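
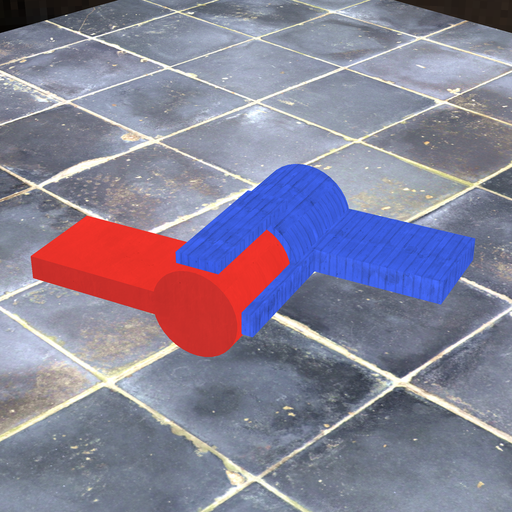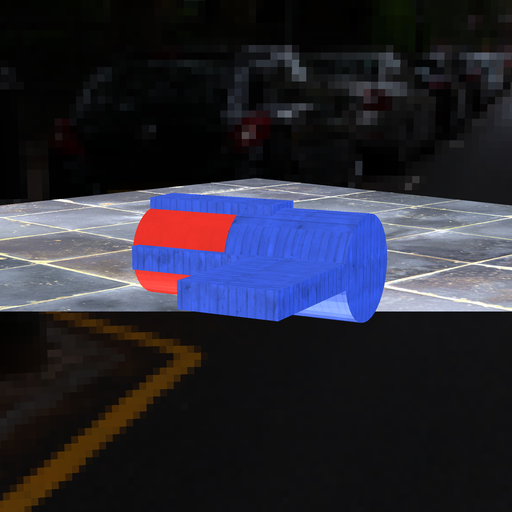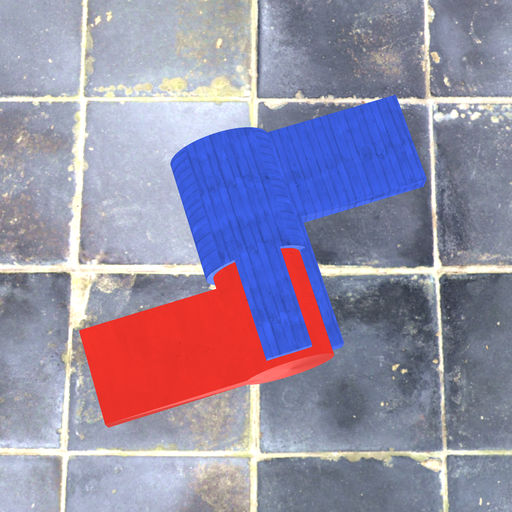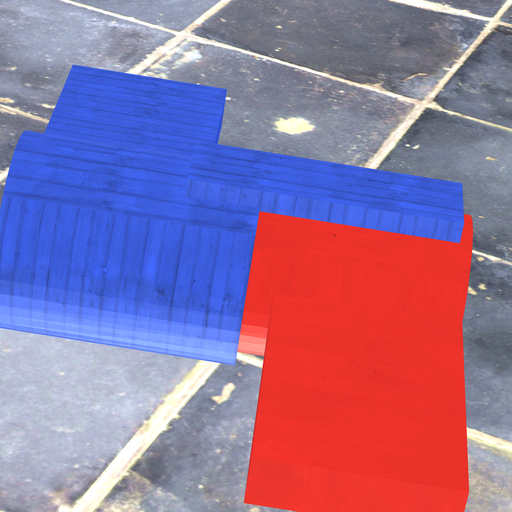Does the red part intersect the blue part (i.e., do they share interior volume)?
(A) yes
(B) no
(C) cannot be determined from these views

(A) yes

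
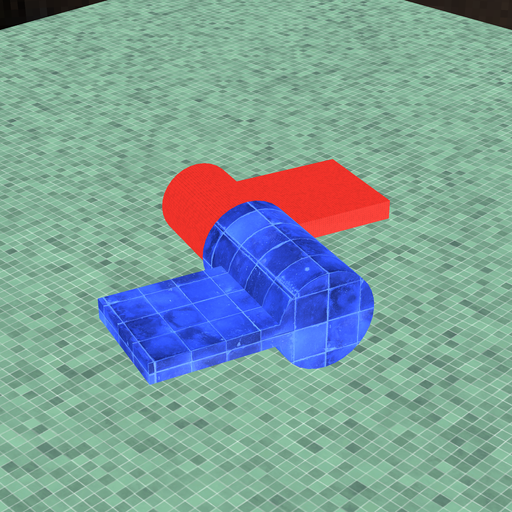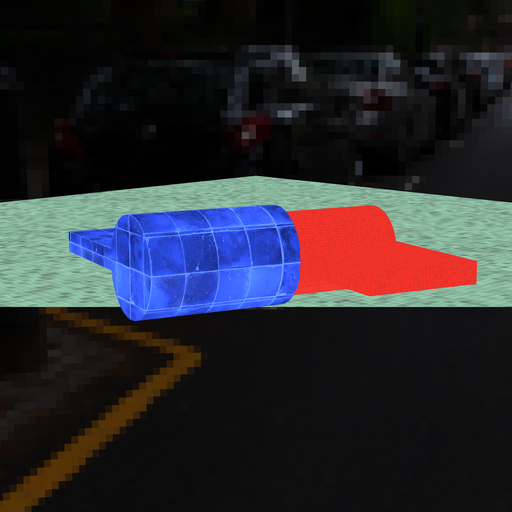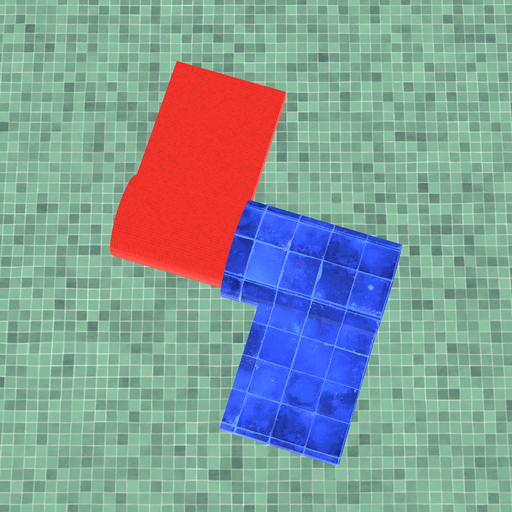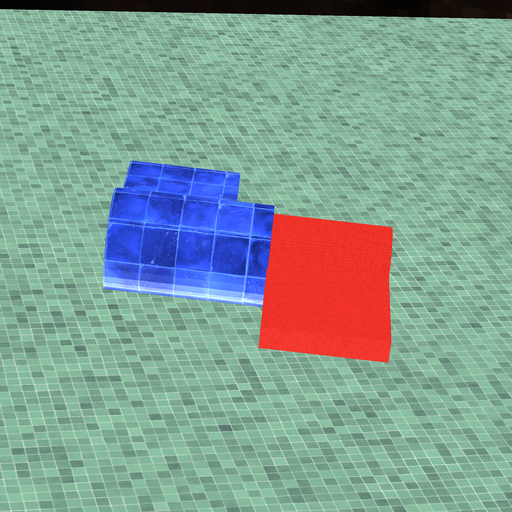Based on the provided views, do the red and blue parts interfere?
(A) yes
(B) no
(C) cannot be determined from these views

(A) yes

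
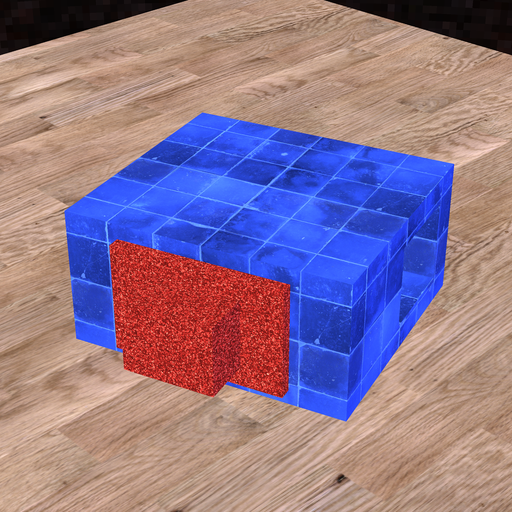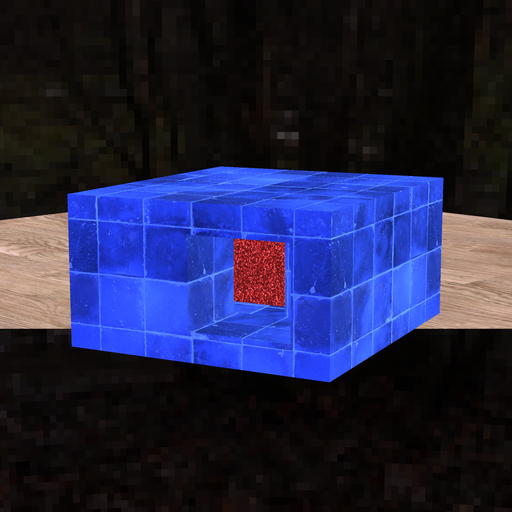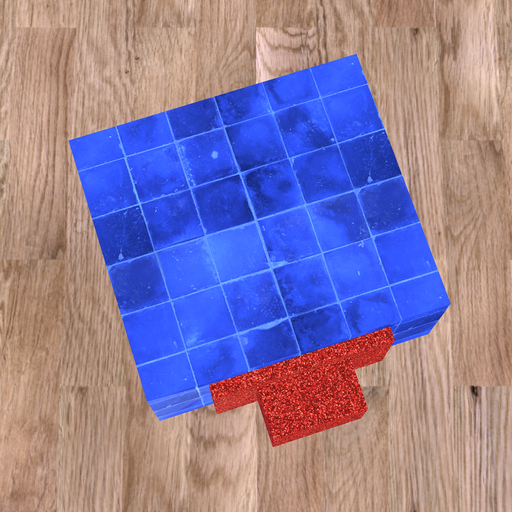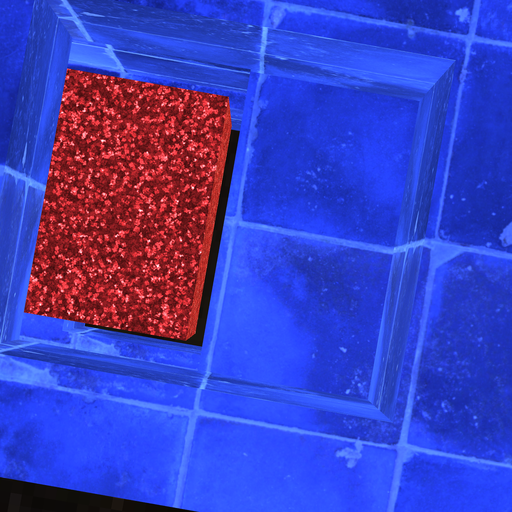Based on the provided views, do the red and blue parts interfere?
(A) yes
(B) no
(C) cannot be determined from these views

(B) no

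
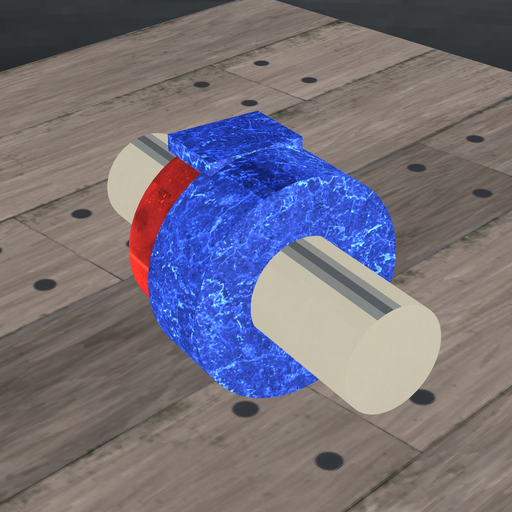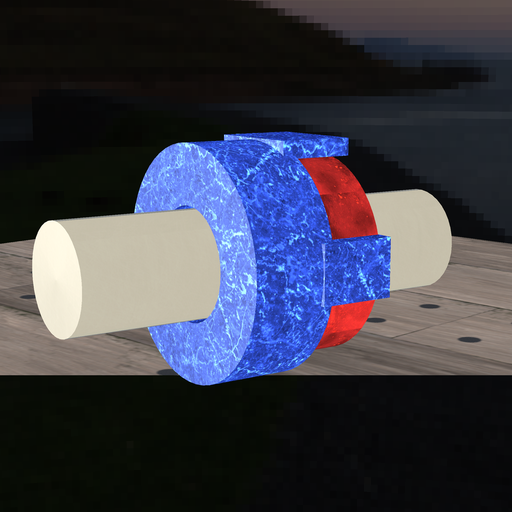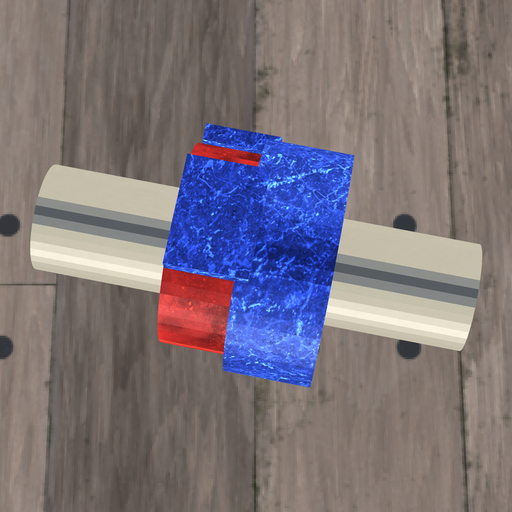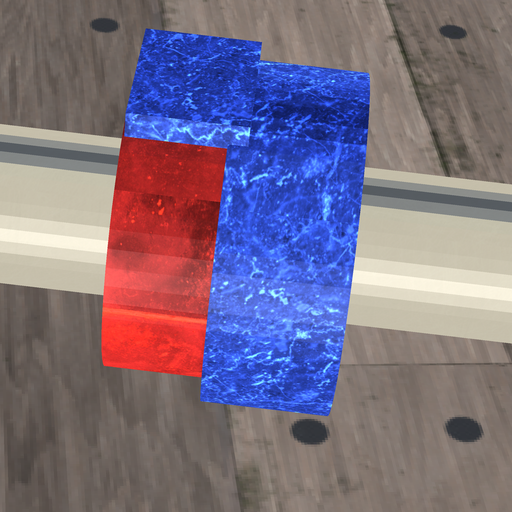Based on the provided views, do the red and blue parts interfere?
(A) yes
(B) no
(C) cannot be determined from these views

(A) yes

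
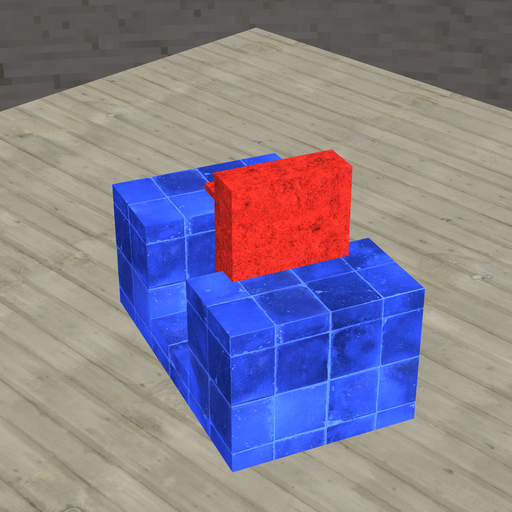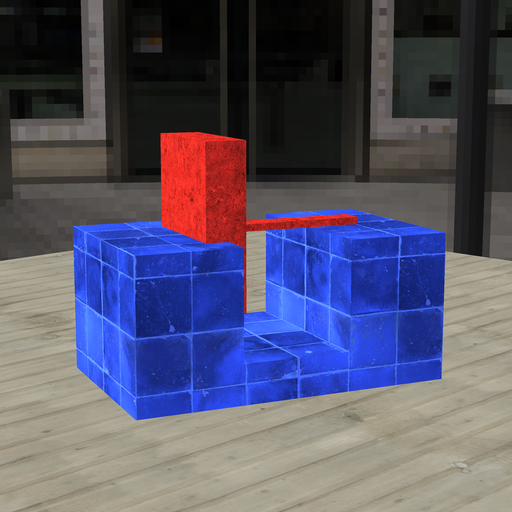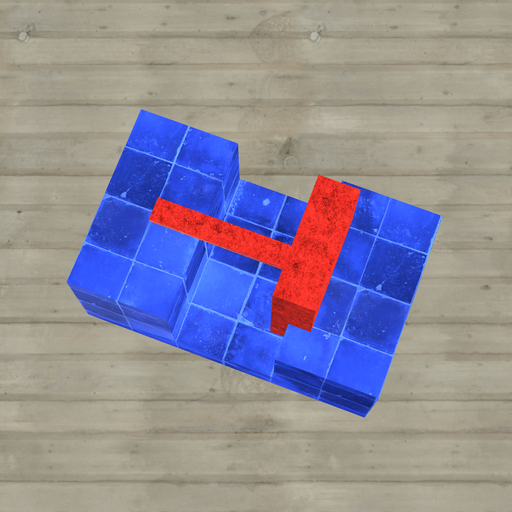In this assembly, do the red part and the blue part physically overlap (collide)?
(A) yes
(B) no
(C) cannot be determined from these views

(A) yes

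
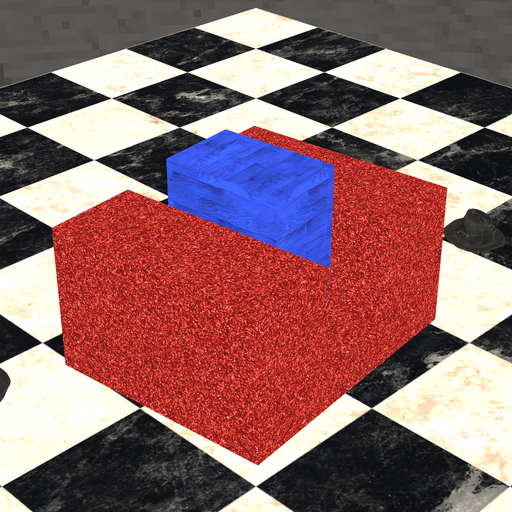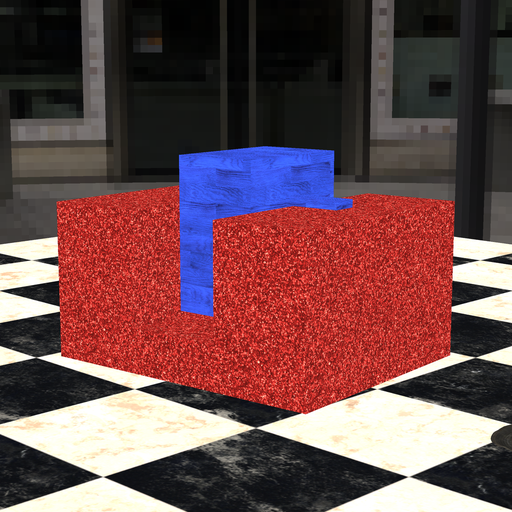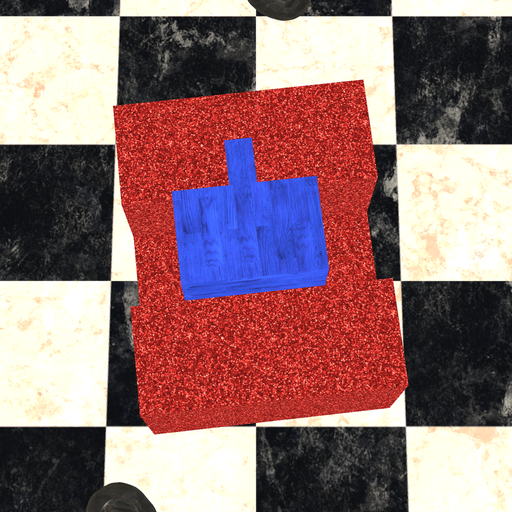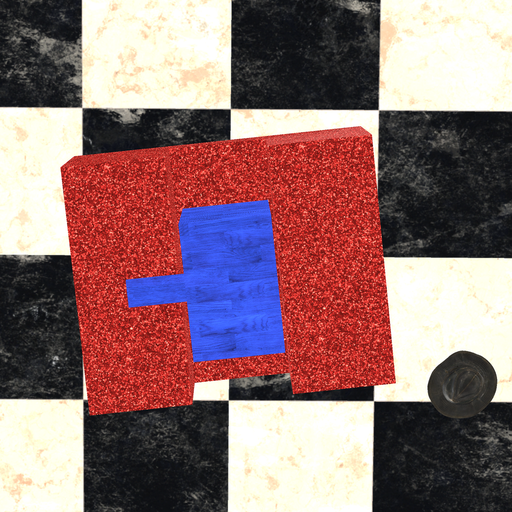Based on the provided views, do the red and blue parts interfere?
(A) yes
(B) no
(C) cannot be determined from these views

(B) no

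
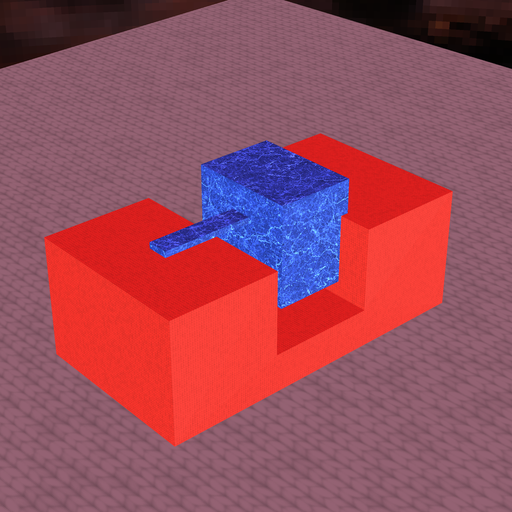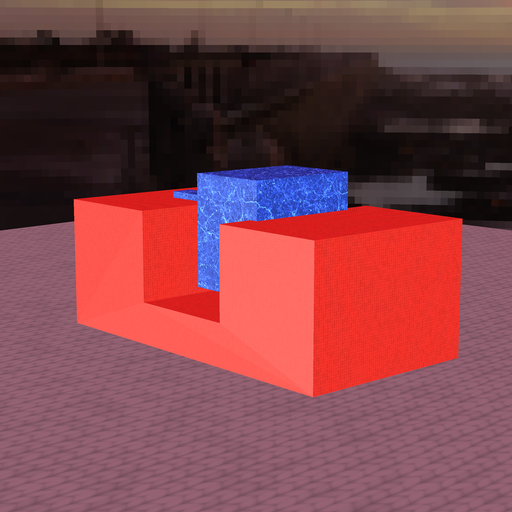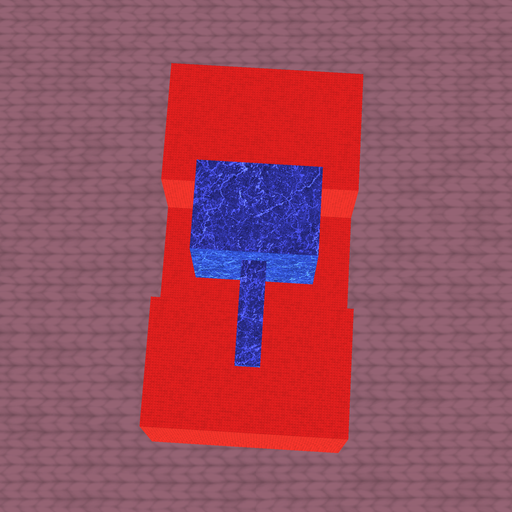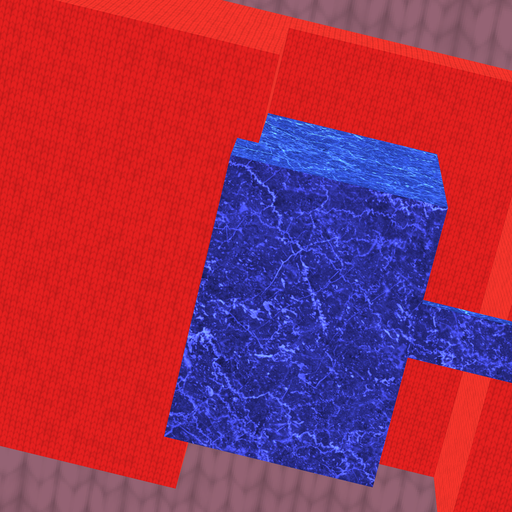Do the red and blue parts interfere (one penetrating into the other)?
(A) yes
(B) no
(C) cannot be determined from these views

(A) yes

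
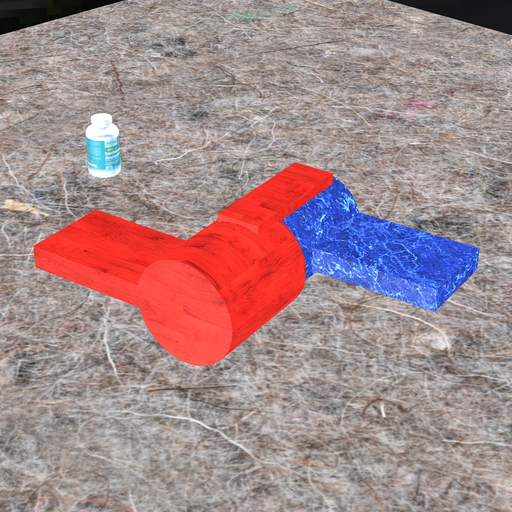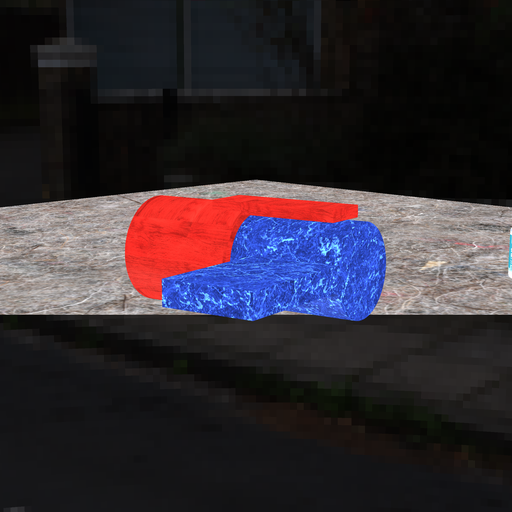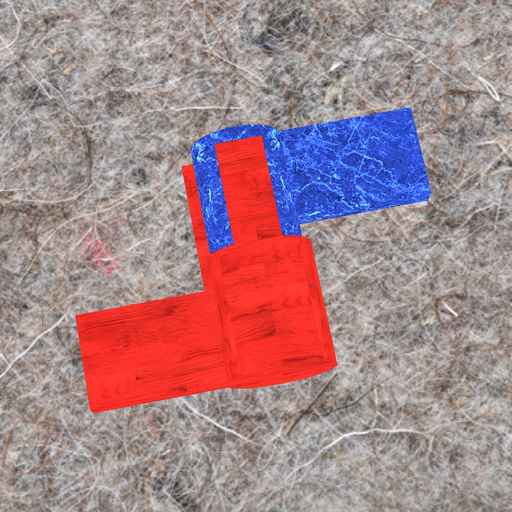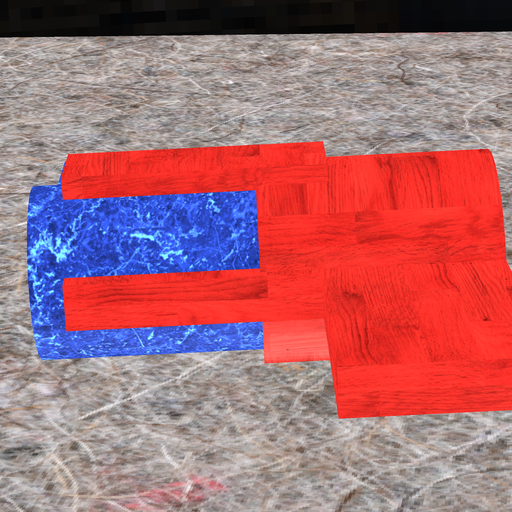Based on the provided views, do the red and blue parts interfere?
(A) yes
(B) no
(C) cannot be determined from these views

(A) yes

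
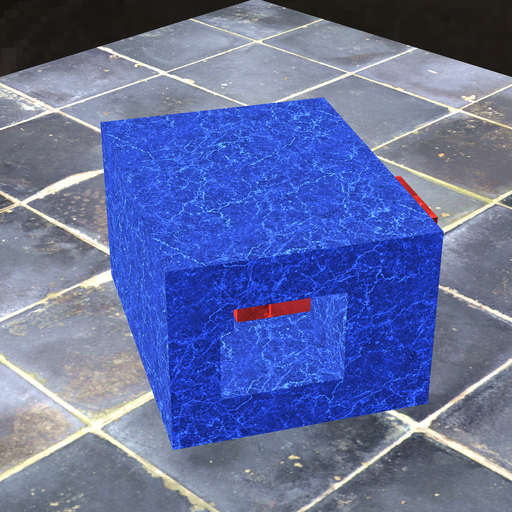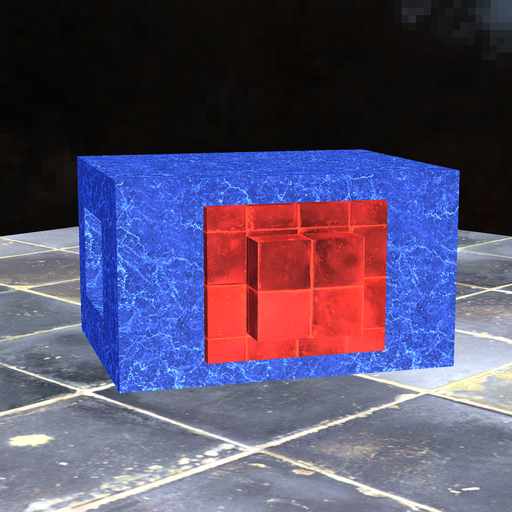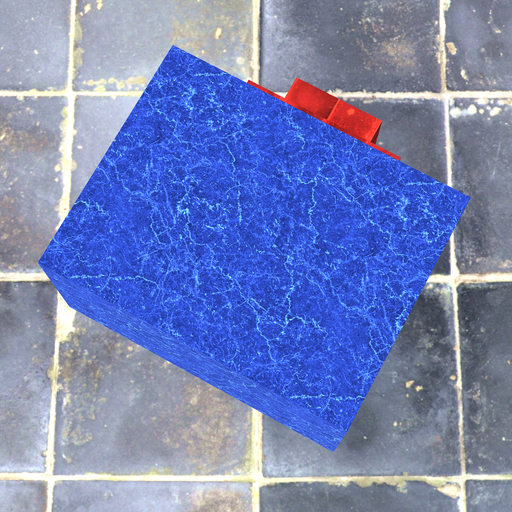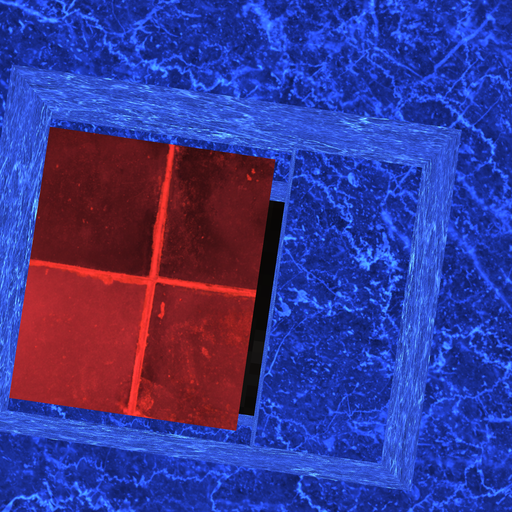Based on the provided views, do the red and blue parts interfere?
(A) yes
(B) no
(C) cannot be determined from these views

(B) no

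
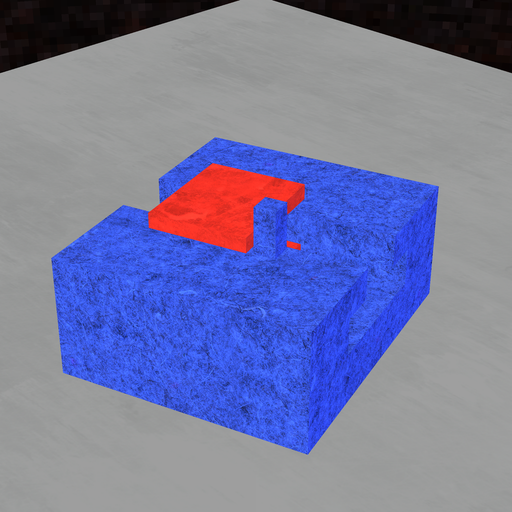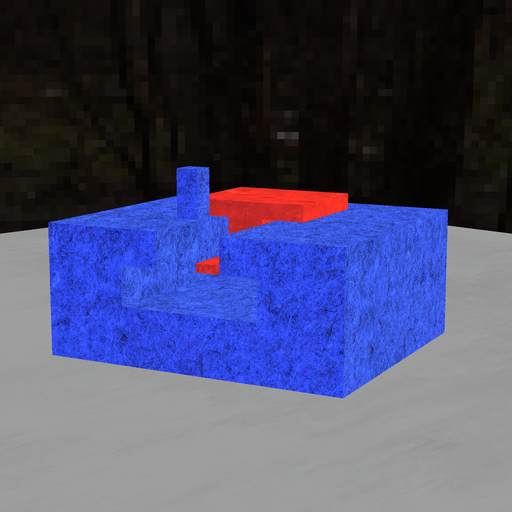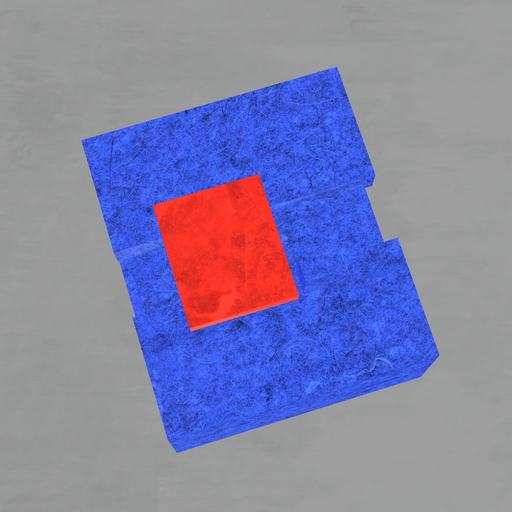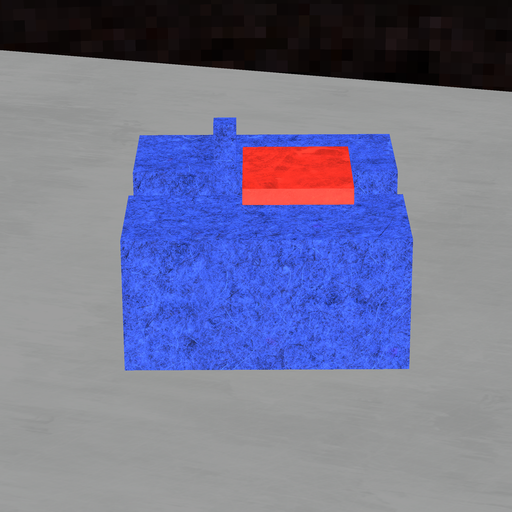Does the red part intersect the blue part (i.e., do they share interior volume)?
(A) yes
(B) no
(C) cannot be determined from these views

(B) no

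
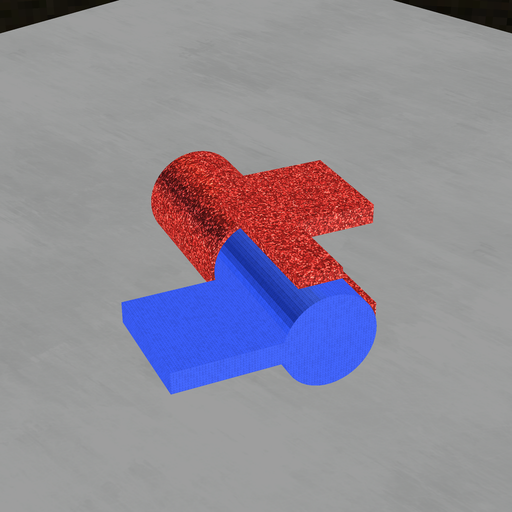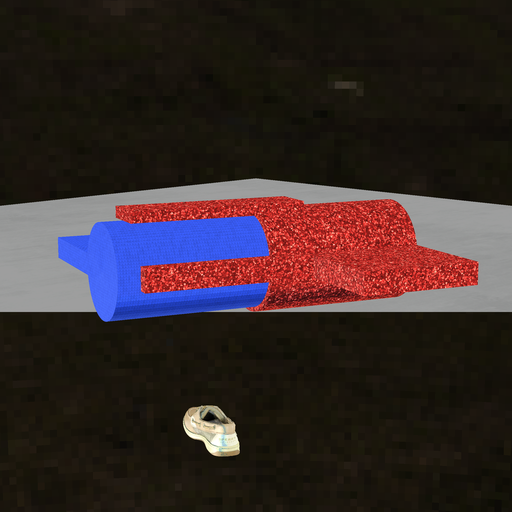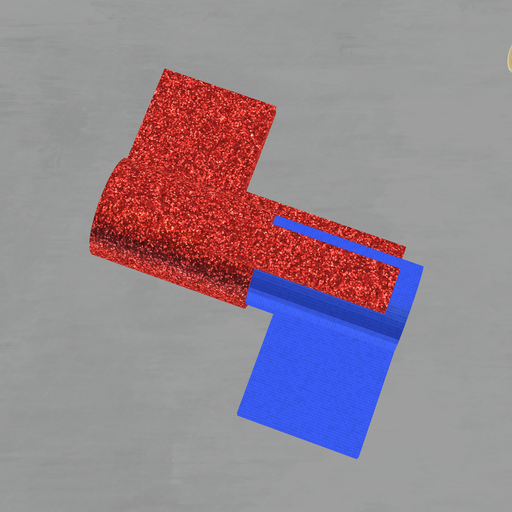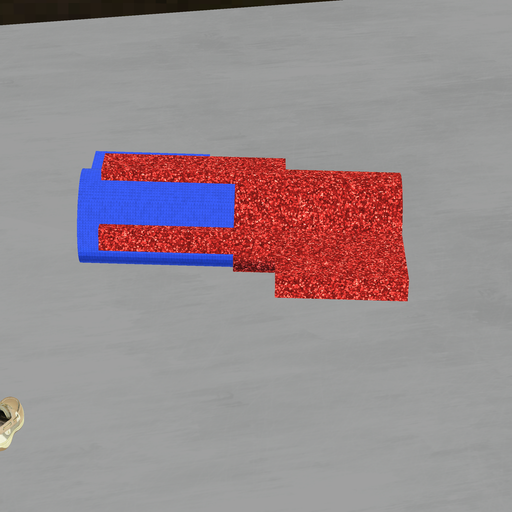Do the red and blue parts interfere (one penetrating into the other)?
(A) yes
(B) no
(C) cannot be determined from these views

(A) yes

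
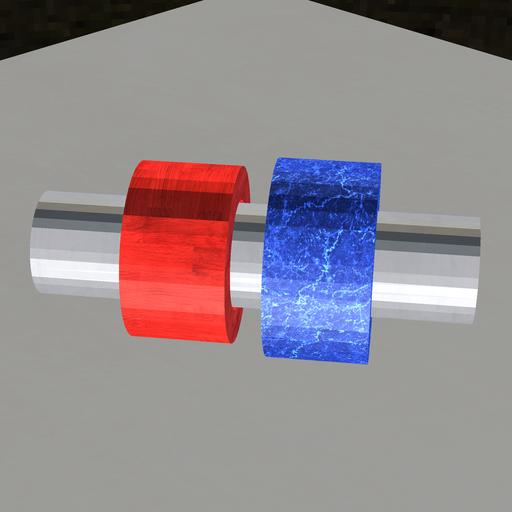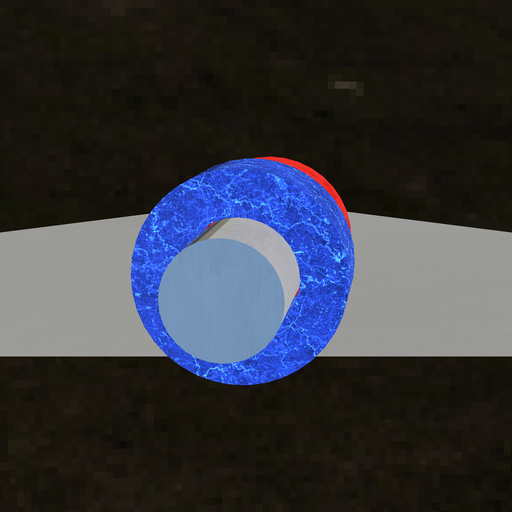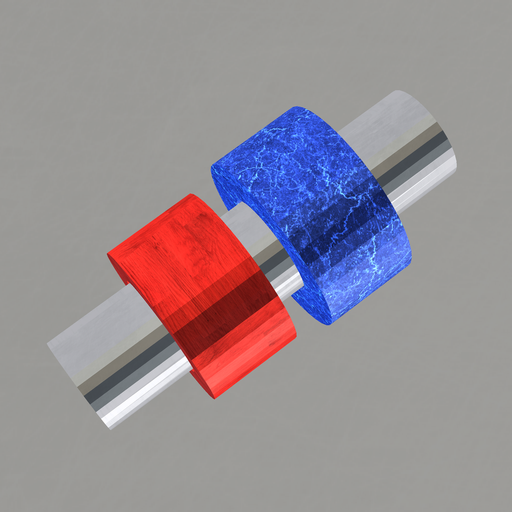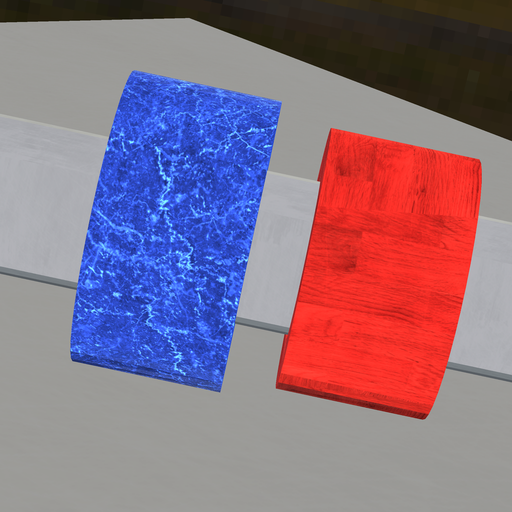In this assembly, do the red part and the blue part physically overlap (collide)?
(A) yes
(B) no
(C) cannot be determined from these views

(B) no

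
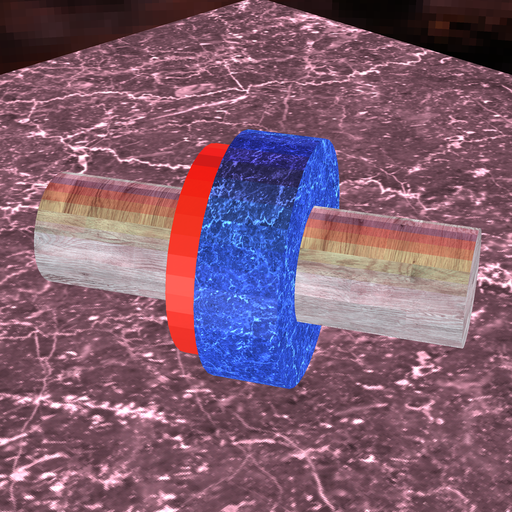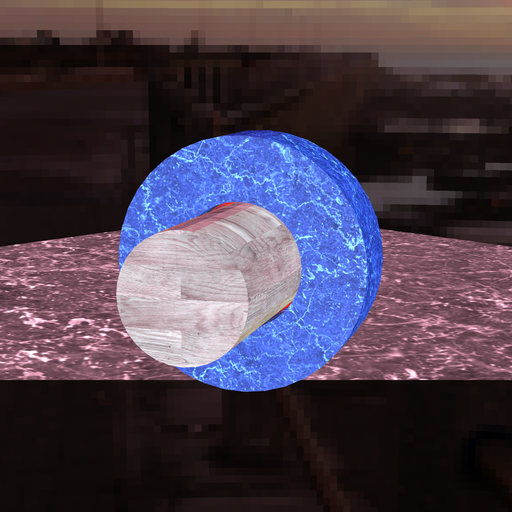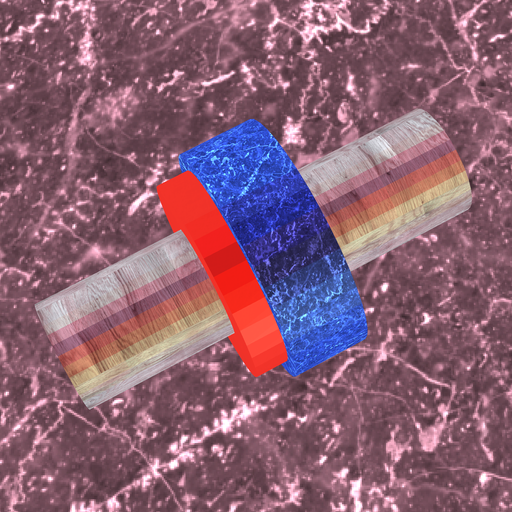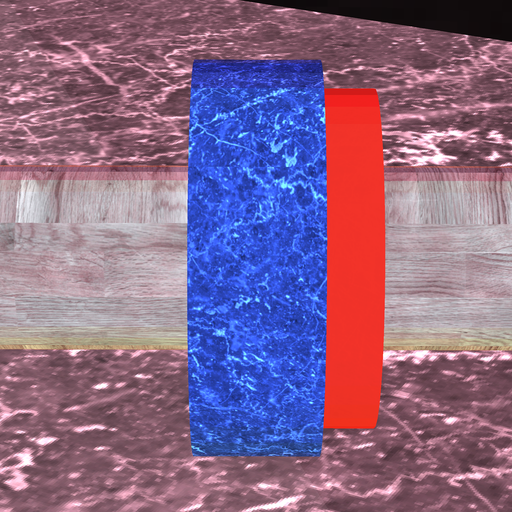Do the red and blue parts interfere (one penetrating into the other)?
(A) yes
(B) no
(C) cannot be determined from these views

(A) yes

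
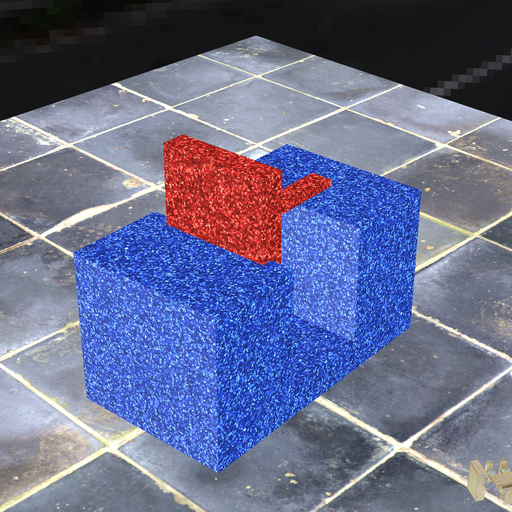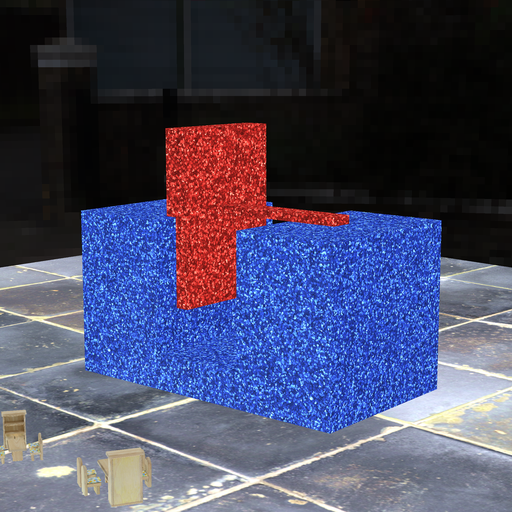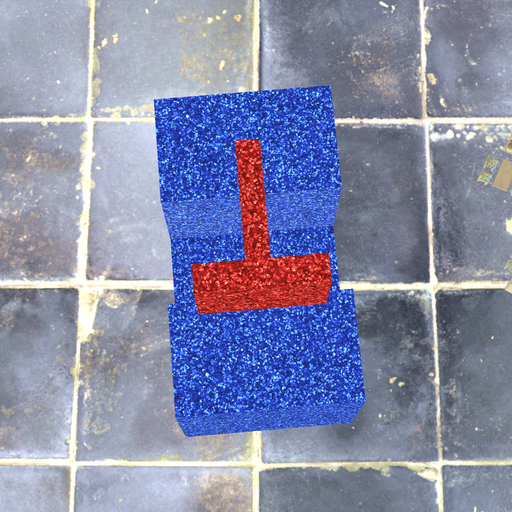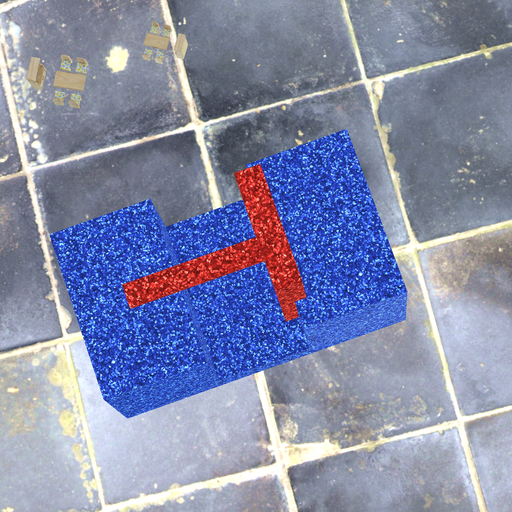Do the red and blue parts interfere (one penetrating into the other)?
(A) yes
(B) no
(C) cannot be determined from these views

(A) yes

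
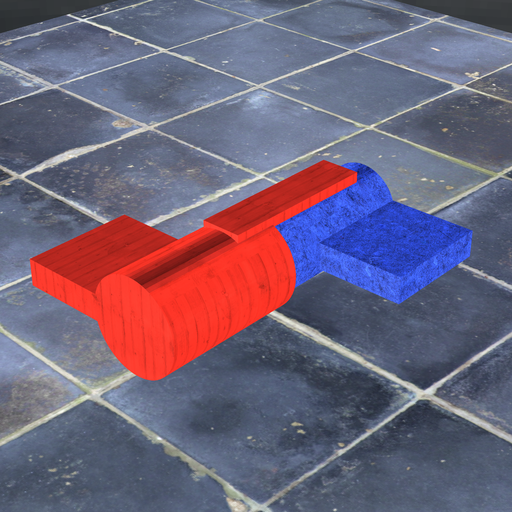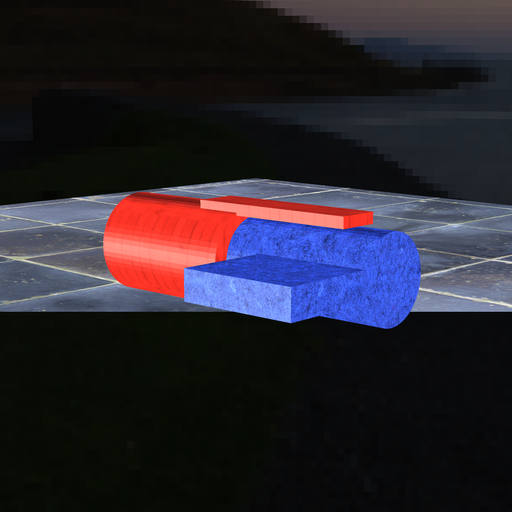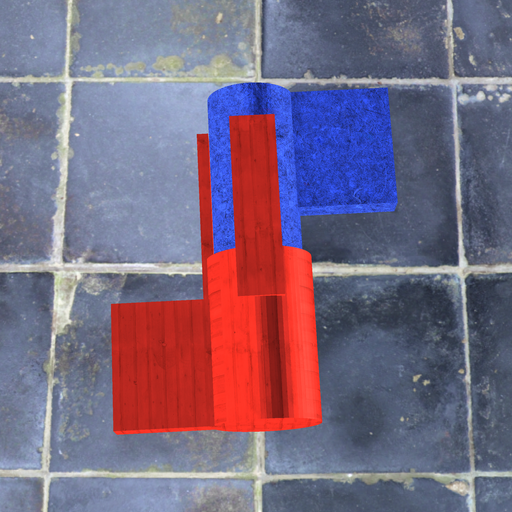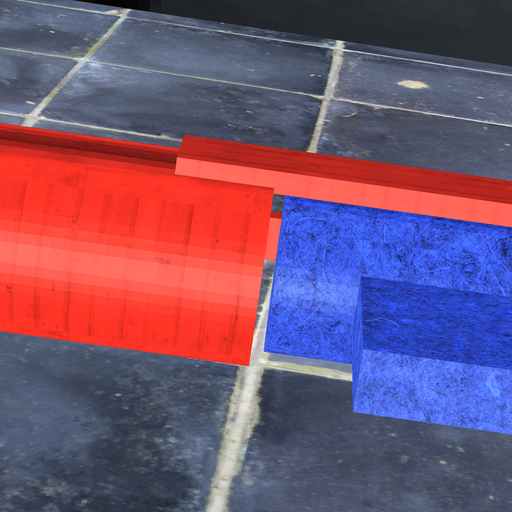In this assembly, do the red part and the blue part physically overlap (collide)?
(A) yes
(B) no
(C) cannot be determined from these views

(B) no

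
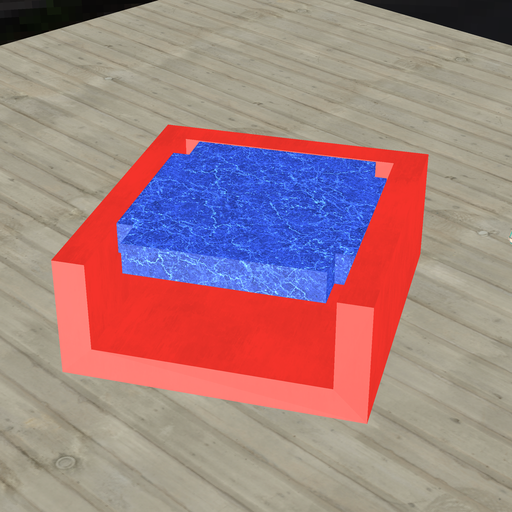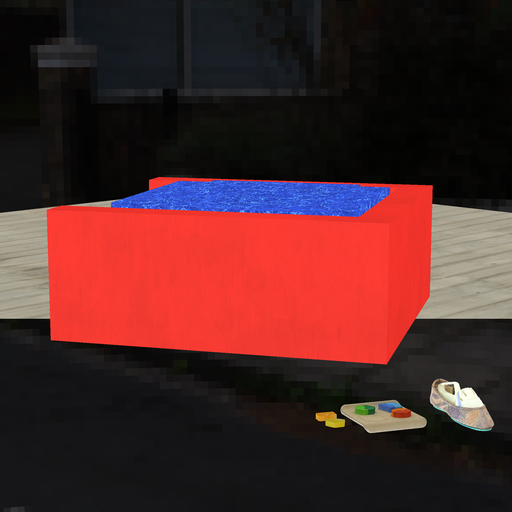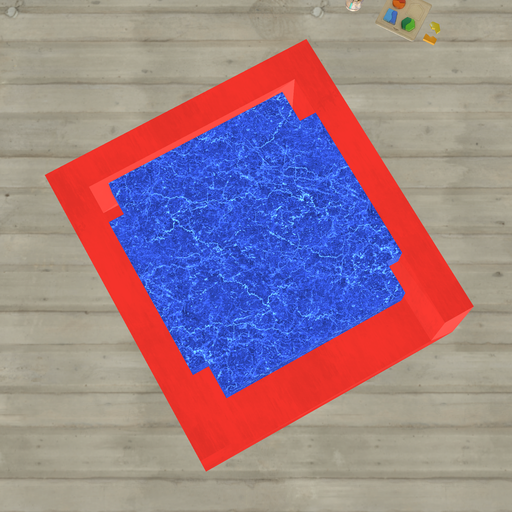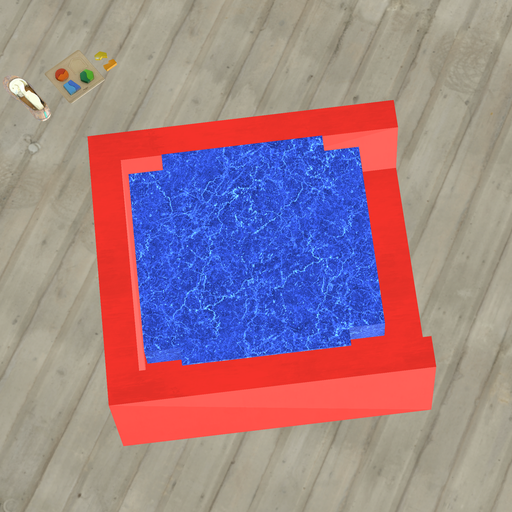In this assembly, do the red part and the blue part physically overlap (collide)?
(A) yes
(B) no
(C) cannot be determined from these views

(B) no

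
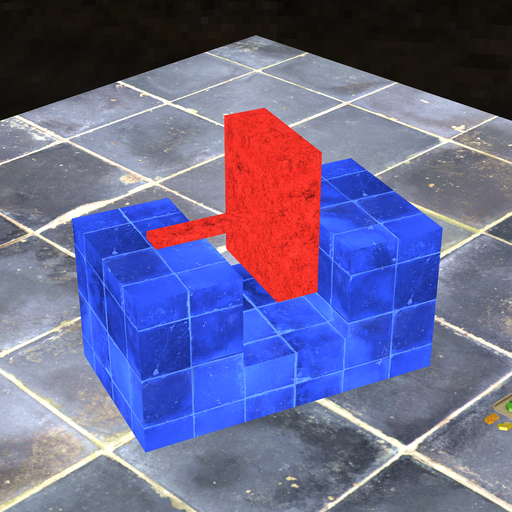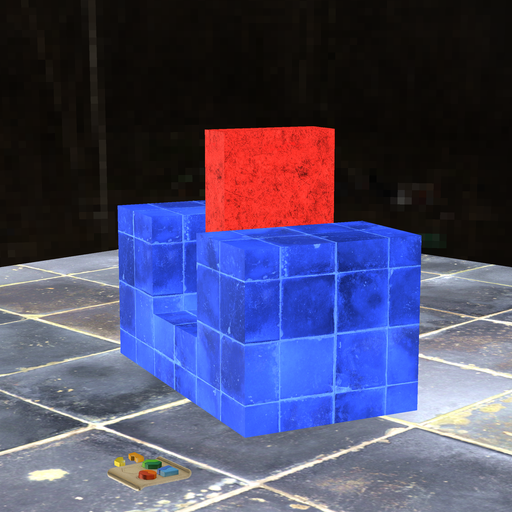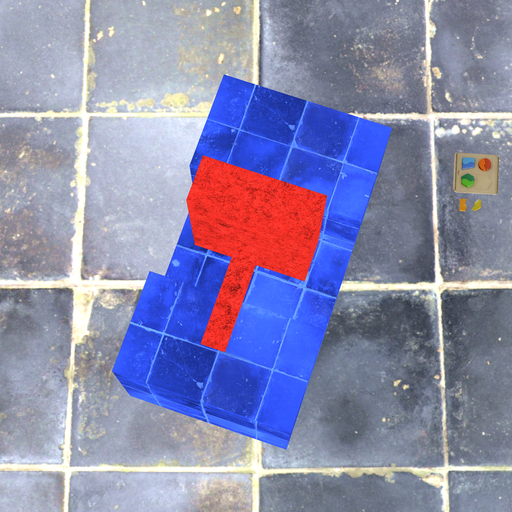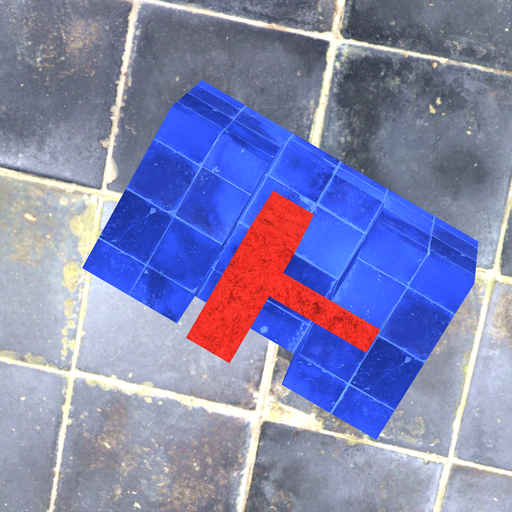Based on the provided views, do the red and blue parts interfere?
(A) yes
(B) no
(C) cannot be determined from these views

(B) no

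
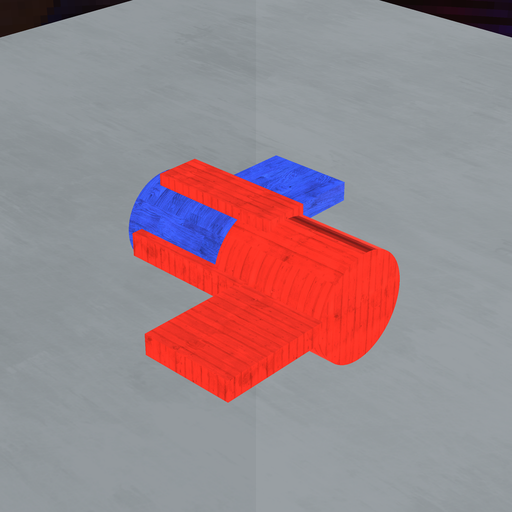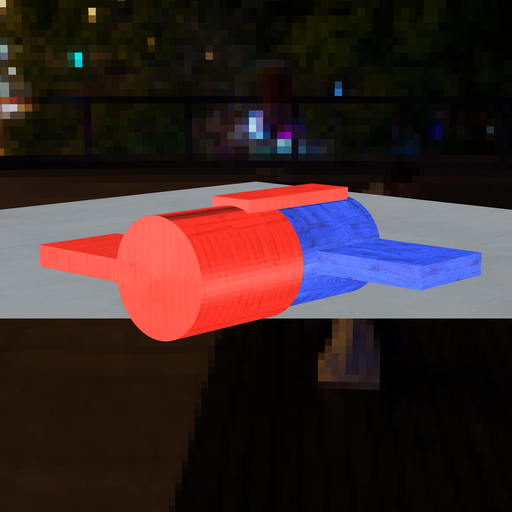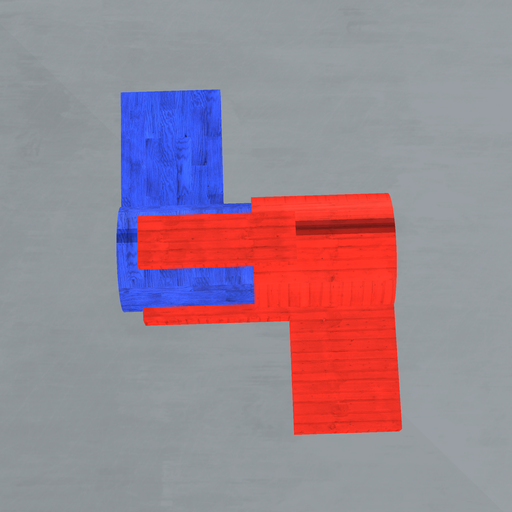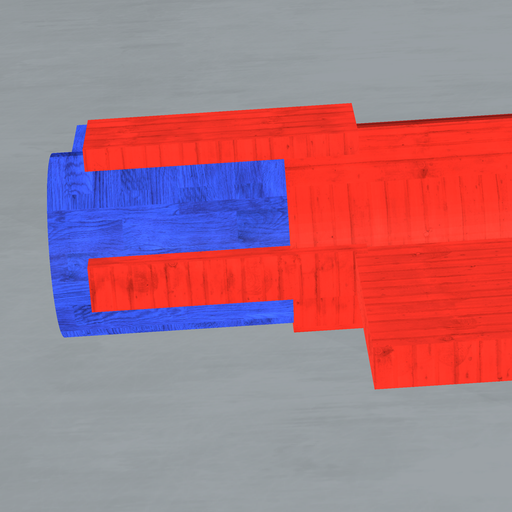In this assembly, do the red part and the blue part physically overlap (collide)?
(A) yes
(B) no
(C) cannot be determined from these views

(A) yes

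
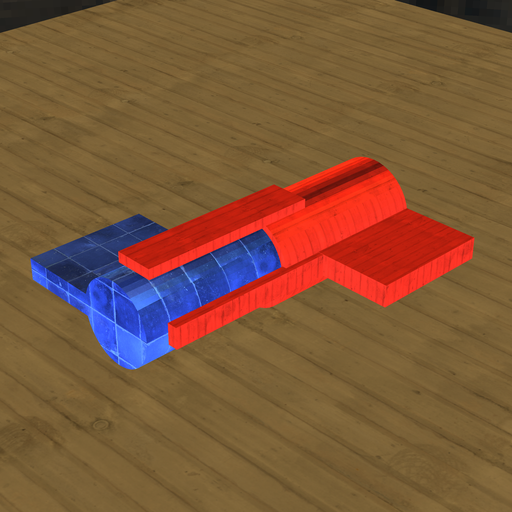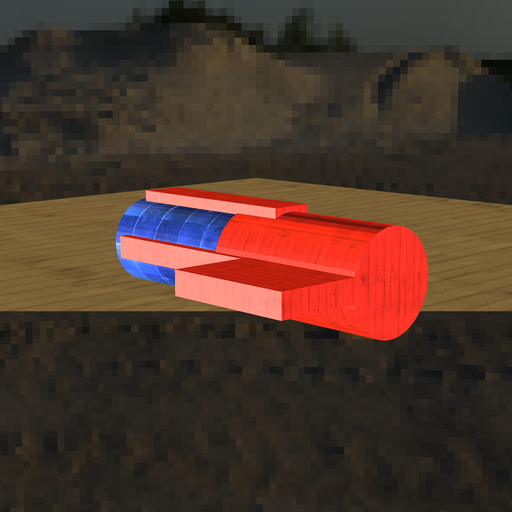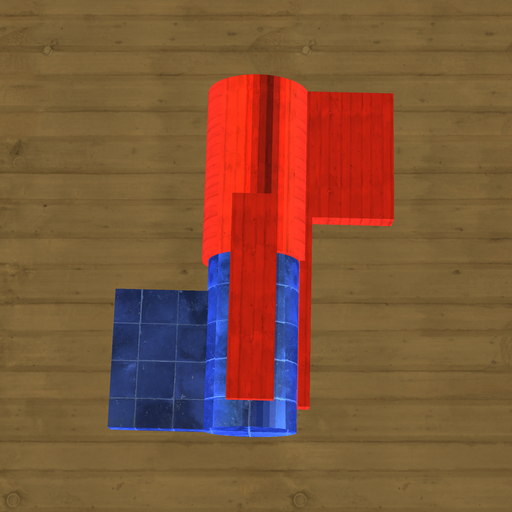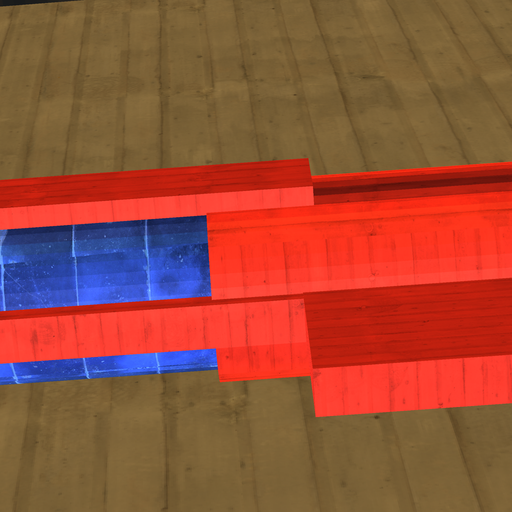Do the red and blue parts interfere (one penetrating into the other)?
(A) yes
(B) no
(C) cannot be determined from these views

(A) yes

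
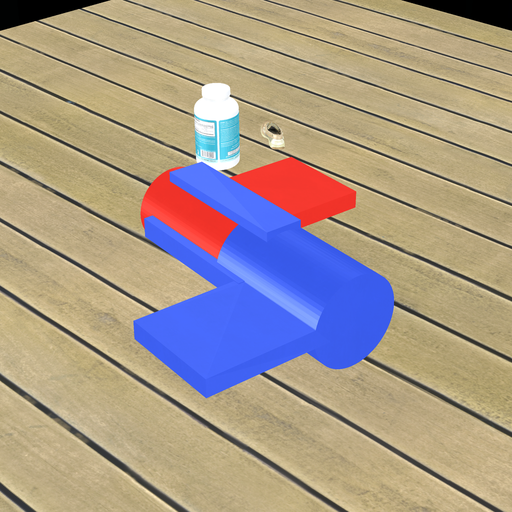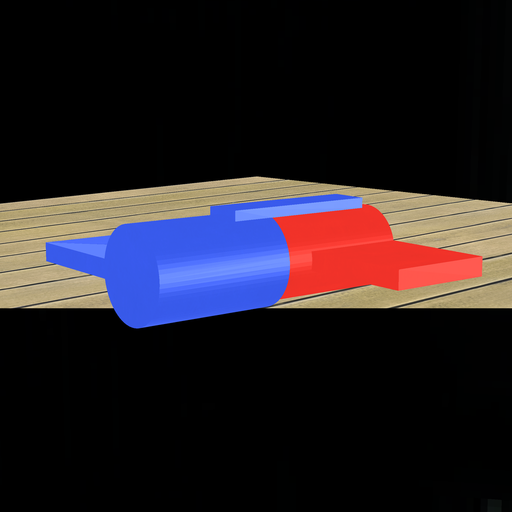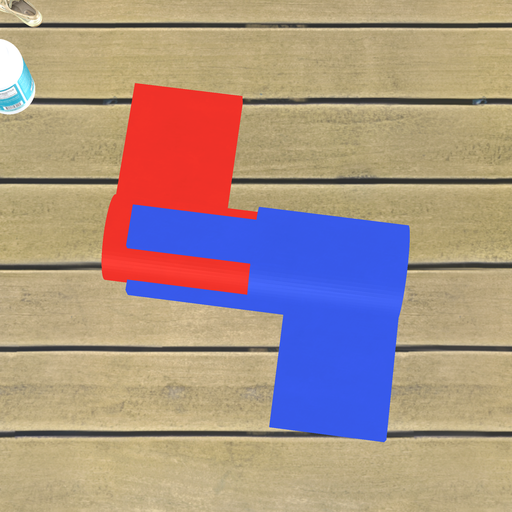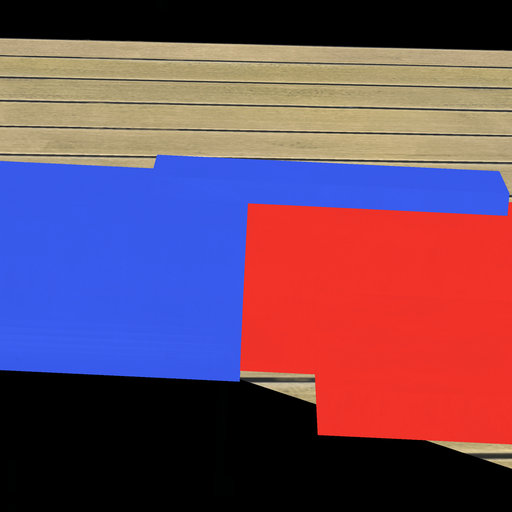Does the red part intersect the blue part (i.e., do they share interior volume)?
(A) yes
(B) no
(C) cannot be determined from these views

(A) yes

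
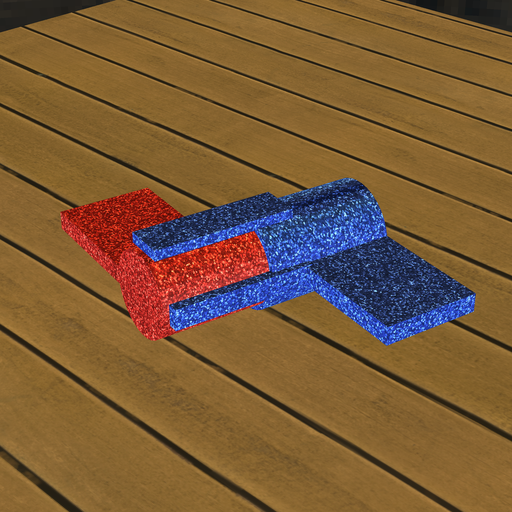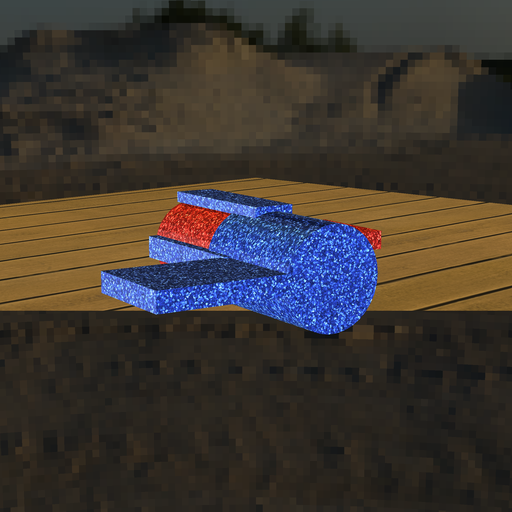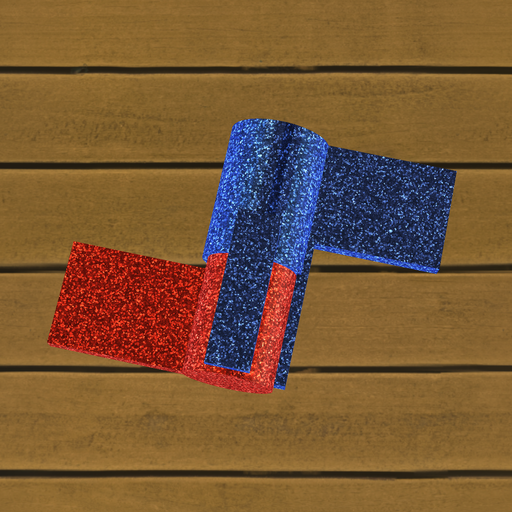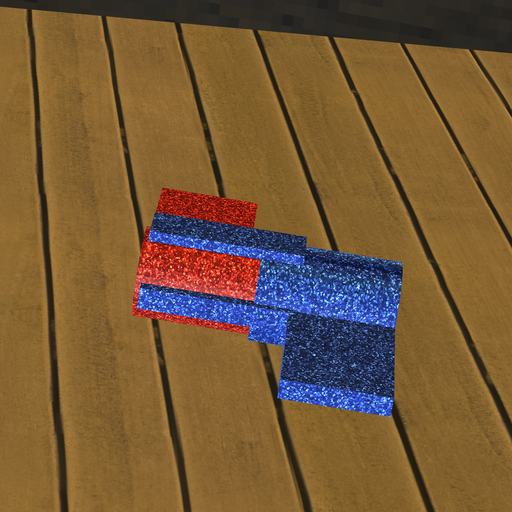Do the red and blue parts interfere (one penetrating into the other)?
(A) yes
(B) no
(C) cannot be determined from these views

(A) yes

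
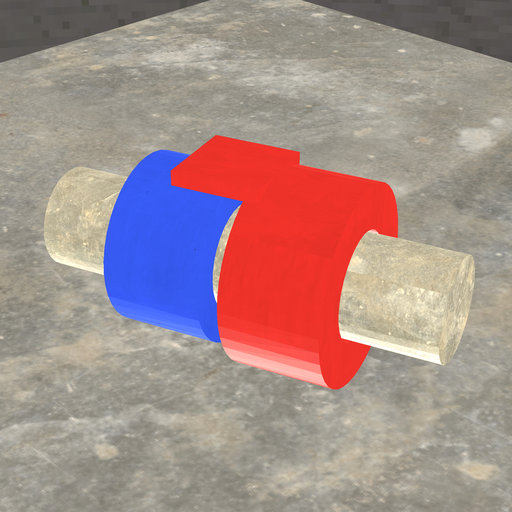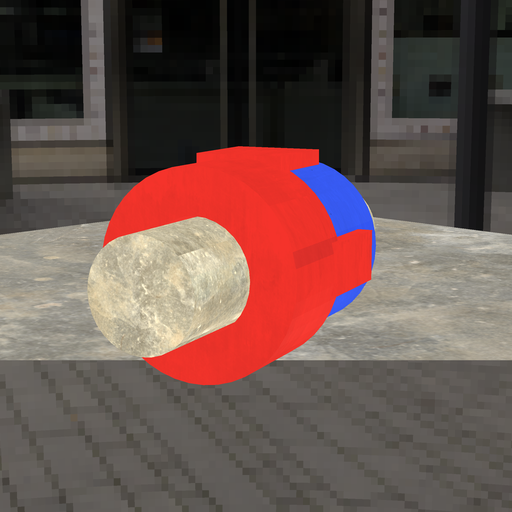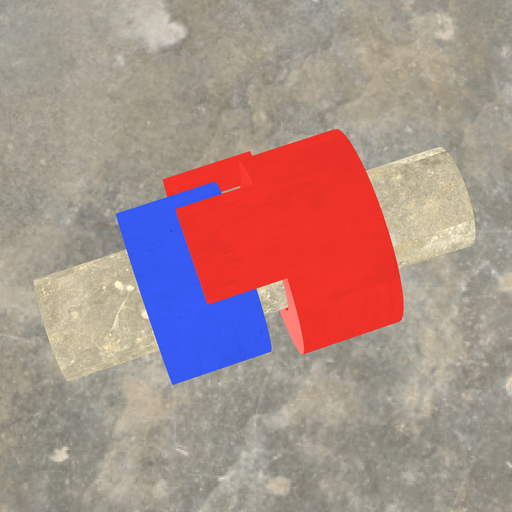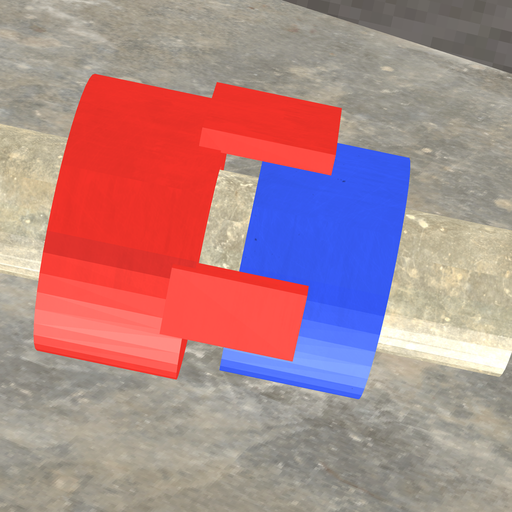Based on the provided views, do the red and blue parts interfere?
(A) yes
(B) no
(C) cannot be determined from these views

(B) no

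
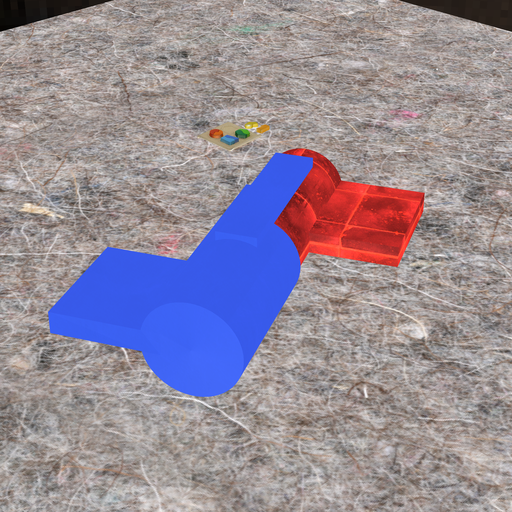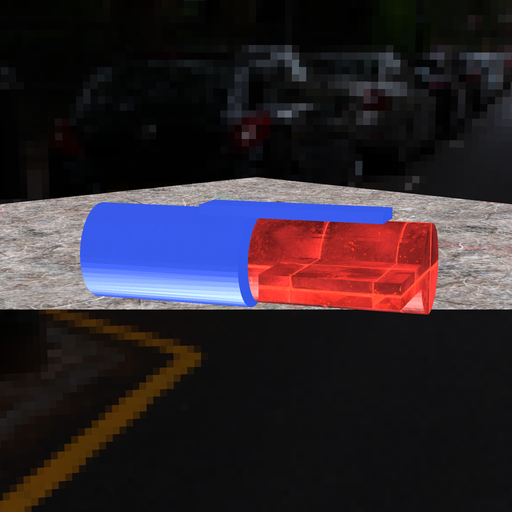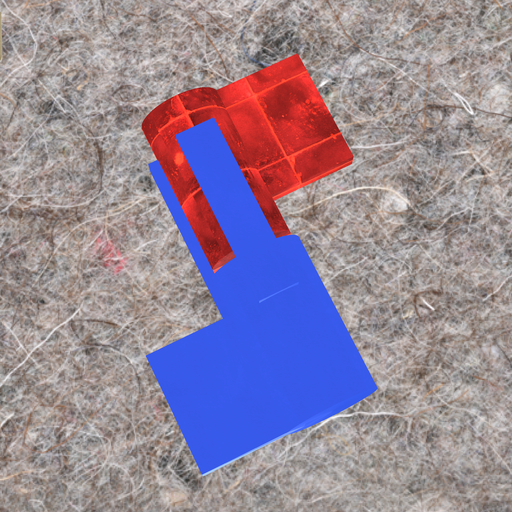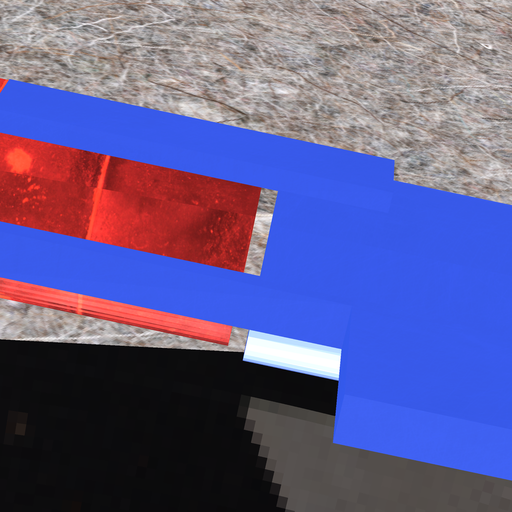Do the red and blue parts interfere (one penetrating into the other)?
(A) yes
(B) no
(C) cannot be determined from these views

(B) no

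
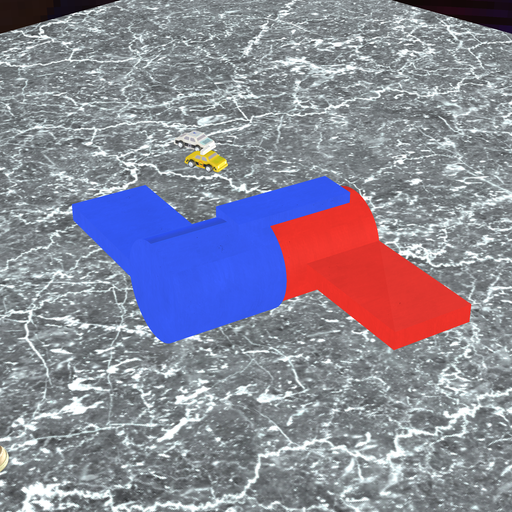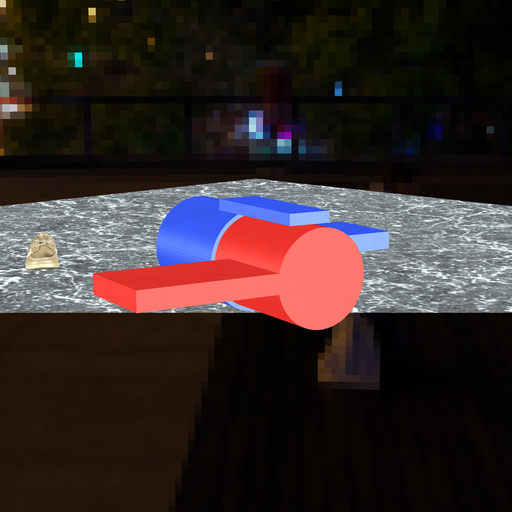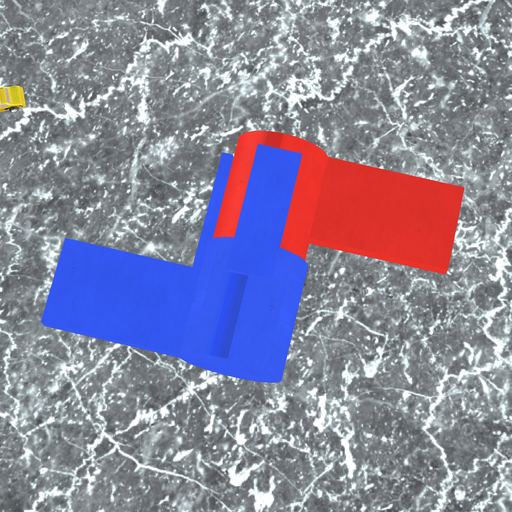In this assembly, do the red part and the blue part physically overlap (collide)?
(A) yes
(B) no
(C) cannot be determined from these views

(C) cannot be determined from these views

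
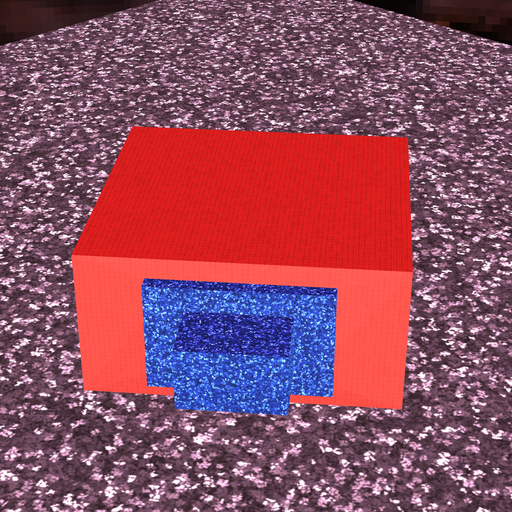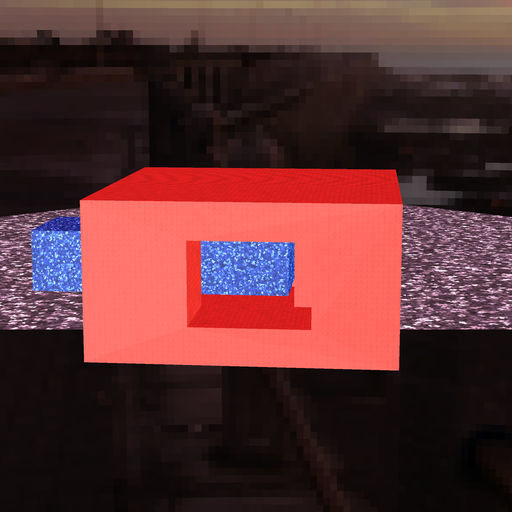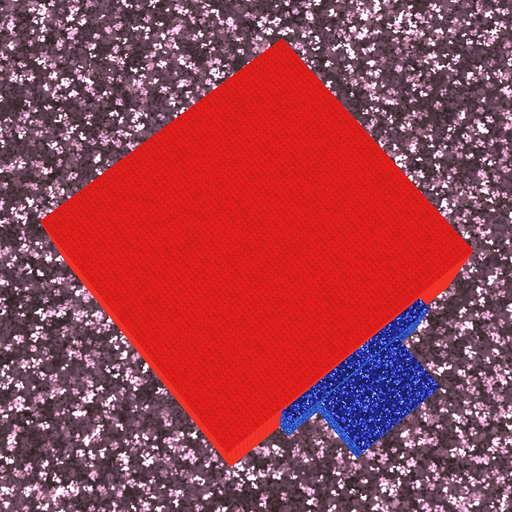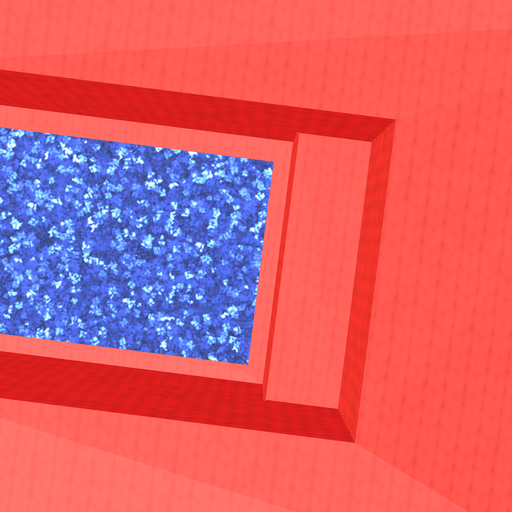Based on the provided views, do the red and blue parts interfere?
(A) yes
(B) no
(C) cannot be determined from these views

(B) no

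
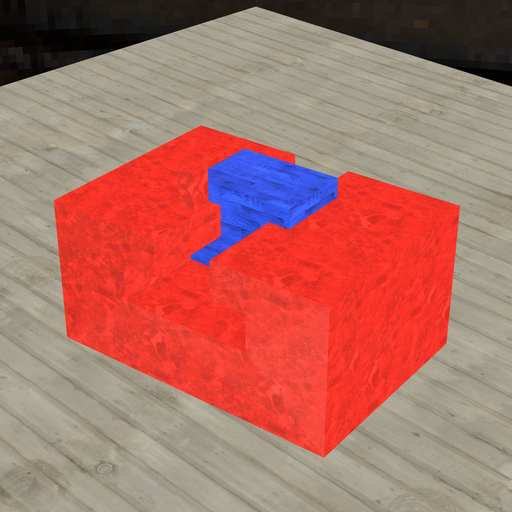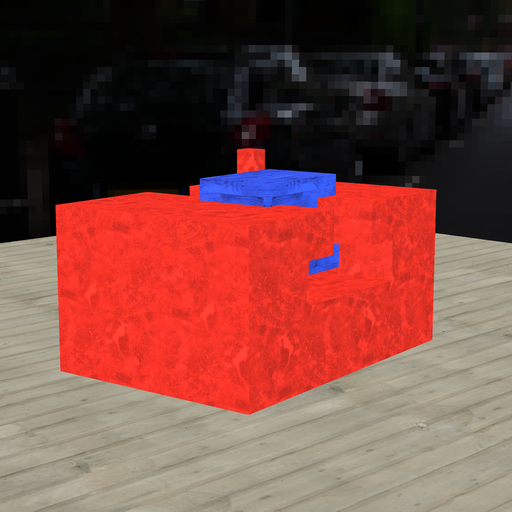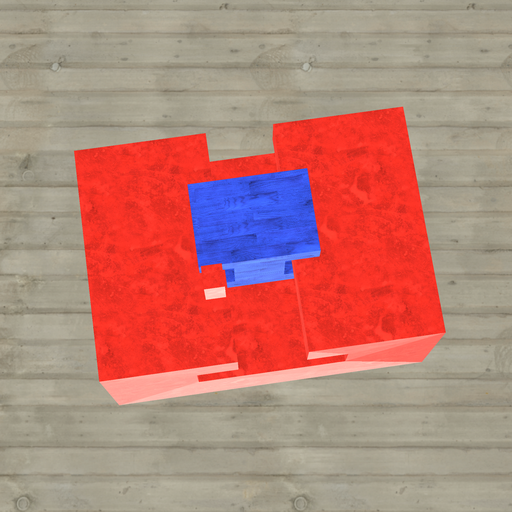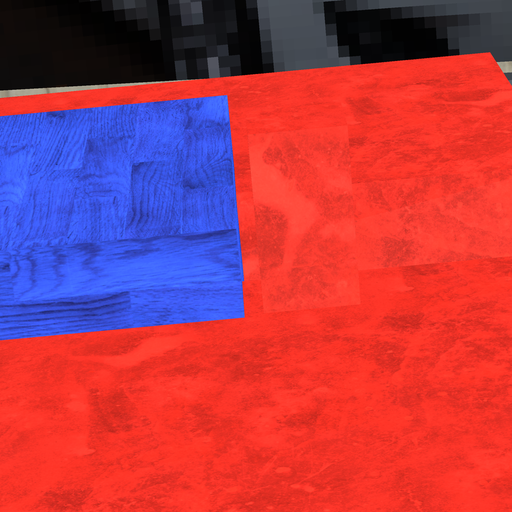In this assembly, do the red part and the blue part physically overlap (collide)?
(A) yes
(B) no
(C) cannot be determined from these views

(B) no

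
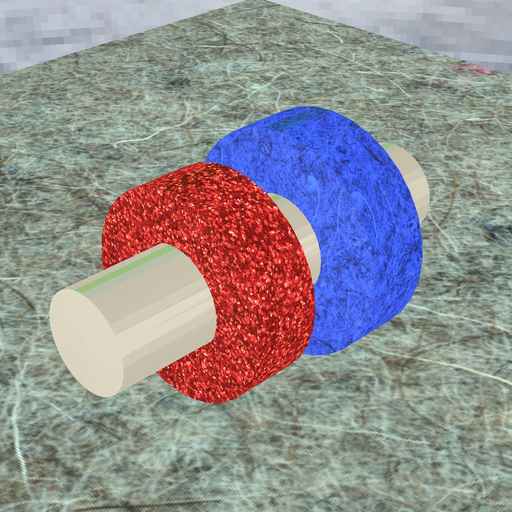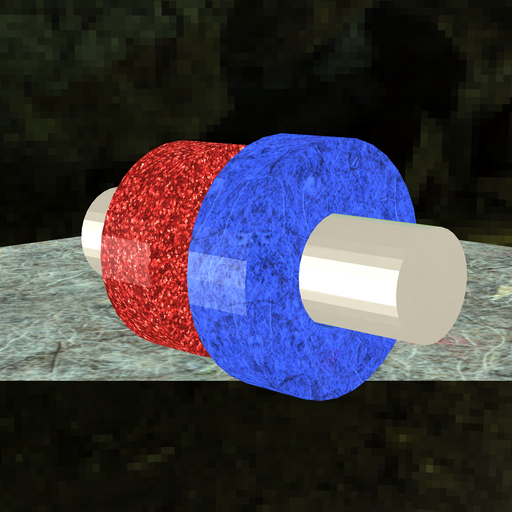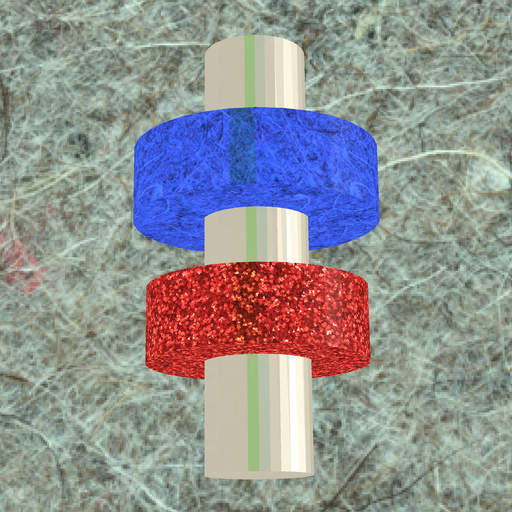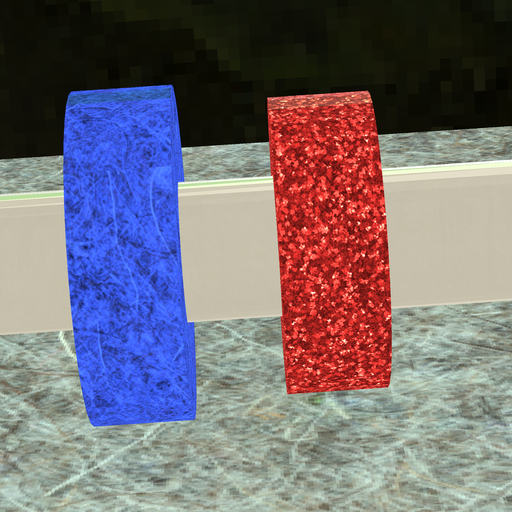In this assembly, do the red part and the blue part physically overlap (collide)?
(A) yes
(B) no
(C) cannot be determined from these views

(B) no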